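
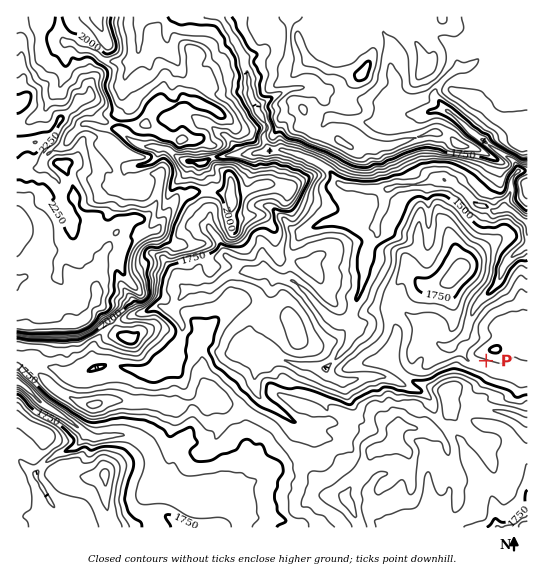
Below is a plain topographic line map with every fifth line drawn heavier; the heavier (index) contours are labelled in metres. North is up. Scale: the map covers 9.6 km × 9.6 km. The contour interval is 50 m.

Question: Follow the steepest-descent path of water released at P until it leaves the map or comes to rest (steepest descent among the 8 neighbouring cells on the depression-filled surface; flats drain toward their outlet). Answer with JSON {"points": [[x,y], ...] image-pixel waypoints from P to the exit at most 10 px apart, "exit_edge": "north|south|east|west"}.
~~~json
{"points": [[486, 361], [481, 365], [470, 362], [462, 351], [451, 349], [459, 338], [467, 329], [470, 318], [475, 307], [485, 297], [495, 286], [501, 275], [505, 265], [514, 255], [525, 247], [527, 246]], "exit_edge": "east"}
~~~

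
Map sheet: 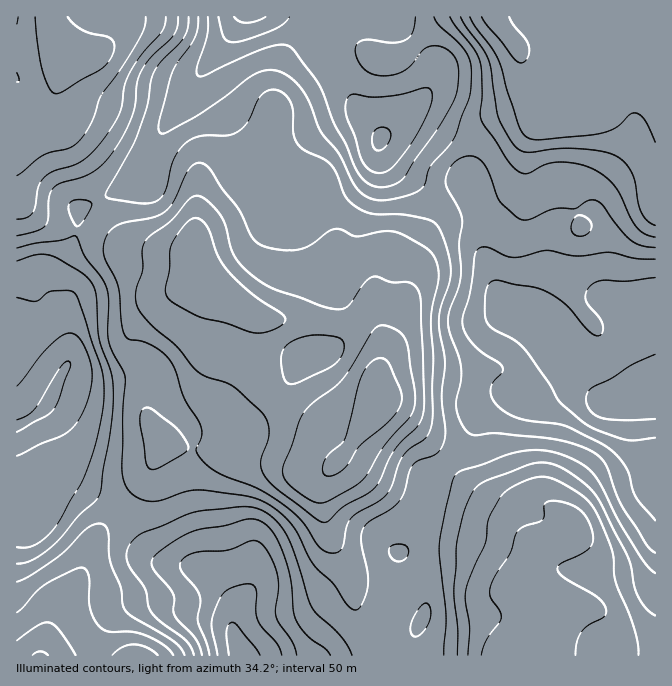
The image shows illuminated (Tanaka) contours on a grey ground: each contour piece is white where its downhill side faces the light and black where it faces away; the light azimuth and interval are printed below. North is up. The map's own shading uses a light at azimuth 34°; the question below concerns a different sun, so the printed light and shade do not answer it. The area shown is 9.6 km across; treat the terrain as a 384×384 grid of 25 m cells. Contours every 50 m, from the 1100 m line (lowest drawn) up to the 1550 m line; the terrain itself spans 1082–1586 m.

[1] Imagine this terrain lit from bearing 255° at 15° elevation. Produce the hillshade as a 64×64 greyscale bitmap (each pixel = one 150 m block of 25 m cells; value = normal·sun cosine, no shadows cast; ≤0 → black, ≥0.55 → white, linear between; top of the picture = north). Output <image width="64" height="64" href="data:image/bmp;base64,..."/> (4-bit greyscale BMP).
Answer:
<image width="64" height="64" href="data:image/bmp;base64,Qk12CAAAAAAAAHYAAAAoAAAAQAAAAEAAAAABAAQAAAAAAAAIAAATCwAAEwsAABAAAAAAAAAAAAAAABEREQAiIiIAMzMzAERERABVVVUAZmZmAHd3dwCIiIgAmZmZAKqqqgC7u7sAzMzMAN3d3QDu7u4A////AJhkNFZ4hkIAAAADeavNyprMuXVWib3tuHeId2VFZ3ZmmGVEVWd1MQAAAASKvM3Kq8uoZVaKve24d3d3ZVVnZVWIdVVVVmQhAAAAJpvMzLqruodlVorN7ah3d3d2ZndURJiGVVRFVCERIhE3q8zMuqupd2VVes7sqYd4iHdmZUM0mYdlVERDMjNDIkebu8zLqph2ZlV63+ypiIiHd3ZUIjOZh2VUREQzREMzRoqrzMupmHZmZXrf7KmIiHd2ZkMiM5mYdlVEQzMzMzRXiavN26mYZVZmet7bqZiHZmZVQyI0iZh3ZUQyIzM0Vmd4m97bqZdkVmeKzcupmHZmZVVUIjSImIdlQyIzNEVnd3ib3typh0NFd4rMy6mYdmZmZlQiI3iZmHUyI0REVnh3d5zu7Ll1M0Z4m8y6qZh3ZnZmUxASd5qphjI0VVVneHd3nO7tuGMjVnibzLqZqYd3d2VBAAFnmrqXQ0VmZWZ4d3it7+23QiRXeJvLupqph3d3ZBAAAWeau6hURndmZnh3eL3v7aYyNGd4mru6qqmHd4hiAAASZ4q7qGVWeHZneHd5vv7slTNFZneJu7qpmYeIh0EAASN3iruph3iId3d4h4rO7uyFRVVVZnmrupmZiIh2MAACNHeJqpmZmZh3d4iIm87u24ZVVURFeKu6mZmYh1QQAAJFd4iZqqqqmHd3iZmrzd26hlVUMjRomqqZiIhlQhAAE1V3iImru7uYd3iZqqvMy6mHZUMhI2iamYiIh2QyEQAkZnd3eKvLu6h3eJmpmru6mYdlQyETaIiHd3iHZCIiETVnd3d4q8y7qHd4mZmJqqqZh3ZDISRnd3d3d3ZUMzMiNXeId3ebzMupd3eJmIiaqpmId1QiJGZVZ3d3ZlQ0MiI1d4iHeJvdy6h2Z4mYeJqqqYh3dTI0VDRWd2ZVVEQyI0ZniIiIm93cqHZniYd4mqqpiIiHUzMyIjVmVVVVQyI0VmZ3iJmb3uyXZniIiImZqpmIiJhkMhABNWZUVVVCEkVmZmZ4mZve7JdneIiImZmZmYiJmXQxAAE1ZUVWZUMjRmZmZWeam9/rh3eIiImph3iZiJmpdCAAAkVVVWZlQzRWd3dVV5qr79qHeJmZmZl2Z4iJmqlkIAACRFVmZlVEVWZnd1VWiazv2oeJqqmZh2ZneImrqWQgAAI0VmZlRFVndmZ3VUV5vf/JiJu7qYh3ZmZ3iau5YyEAAjRWZUREV4h2ZndVRWjP/8l4rMuYd3d2VWd4q7lkMgABJFZVQ0VomHZmZmVVad//uIm8uod3d3ZVZ4mruXVCAAAjRVQzRomYdmZnZmVp3/64mruoh3iIdmZ3iZqpdUIAABNFVERXmZh2ZmZ3ZmnP/bqruZiIiJh3ZmeIial2UwAAI0VVVniZmHZmZoh2eb7ty7qpmIiJmHZVZmZ4mHZTAAAjRVZniZmHZmZmiHd4ve7cupmYiIiHVEVVVniYdmQQACM0VniZiHdmZmaId3is7tyqmYiIh2QzRVVWeJh2ZSAAIjRoiIiHdmZ3dnd3eK3u26qpiIh1MjRVZmeJmGZlMQARJXiIiId2d3d3d3iJve7KqqmIh1MiRWZmZ4mXZmZDEAE2iIiId3d4h3d3eZrN3LmaqZmGMiNWZnd3eJhmdlMQAUeIiIh3d4iIiGeJq8zLmZqpmXQhNFZnd3d4iHdmUxACWJh3eIiIiJmYd4mqq7qZmqmYYxI1Zmd3d3eIdmVDEBNomHd4mYd4mql3iHiaqYiZmZhTIjRWZ3iHd3d2VEMhJXmYd3iZh3iru3dlVompiIiamFMiNFZ3eIdmZmVUREM1eIh3eJl2eLzMdkNFeZh3d5qoUyI1Z3d4h2VVZVVVQ0Z4iId3iHZ5zd1kIjZ4h3Znm7hTI0Vnd3d2VERWZmZURoiIh3eHd4rN3VMSRnd2ZWebuFMzRnd3d3ZDM1ZndlRGiYmId3d3m83MUyNXd2ZVaKy5VDRWd3d3dTETV3iHZFeZmZh3d3irzLtURGd2VVVorLlkRGd4d3dkEAJXmphlaJqql2d3iau7qlVWd2VURWiruWRFZ4h3d2MAAmmrqHZomqqXZ3iZqqqqZmZ2VUM0aJuoZVZ4h3ZmUgADebu5h3iau5d3iZmqqqpmZ3ZUQzNGiqhlZniHZVVCAAN5q7qYeJvMuYiJmZmZmXd3dlRDIjV5mHZniIdVRDEAFHmru6mJq93KiIiIiIiZd3d2VEMiJGiId3eIh1RDIRE1eaq7uqq83cqYiHd3d4l3d2VVQyETRniHeImHZDMhElZ4mau7u7zMuph3ZmZniXeHZVVUIRI1eIiImZdkMhEkZ4iImrvMzMyph3ZmZmeJeJhlZlQhEjRniIiZl1MhIjaIiIiJq8zd26h2ZmZneIiJqXZmVCESM1aIiJmHQyIzV4iHd3irze7blmZ3d3eIiJq6hmZTERIzRXiIiIZDIzRomYd2aJvO7tuGZnd3eIh3q7qGZlMQEjNFZ4iIdkMzRoqph2Znm97/64Znd3d4iHaruoZmZCESMzRWd4h2VERXmql3ZVaL3//rhlZ3Z3iHZqu5dmZlMiIzIzRXeHdlRGiql2ZmZ5vv/9p1VndneIdmu7l1VmVDMzIREkV3d2ZVeJmGZniIrf/+uGVWd3d4h2e7qGVVZlRDMQAAJFd4h2Z4iHZniaq+//yGVWd3d3h2d8unVEZ2ZVQhAAASVniZhmd3ZmebvN7/2mVWd3dniGZn"/>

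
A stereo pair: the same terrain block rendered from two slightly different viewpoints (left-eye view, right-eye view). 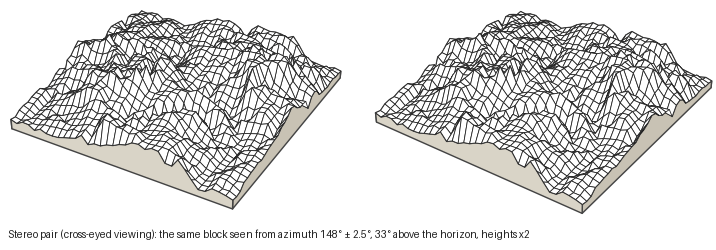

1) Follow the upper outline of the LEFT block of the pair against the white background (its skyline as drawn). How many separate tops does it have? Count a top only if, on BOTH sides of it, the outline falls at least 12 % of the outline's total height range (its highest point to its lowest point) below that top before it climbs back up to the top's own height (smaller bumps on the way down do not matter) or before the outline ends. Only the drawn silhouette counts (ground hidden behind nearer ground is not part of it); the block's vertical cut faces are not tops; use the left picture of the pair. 2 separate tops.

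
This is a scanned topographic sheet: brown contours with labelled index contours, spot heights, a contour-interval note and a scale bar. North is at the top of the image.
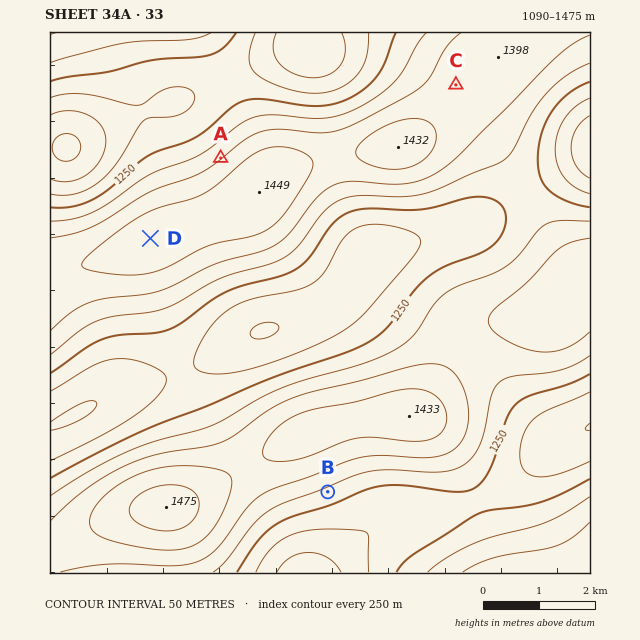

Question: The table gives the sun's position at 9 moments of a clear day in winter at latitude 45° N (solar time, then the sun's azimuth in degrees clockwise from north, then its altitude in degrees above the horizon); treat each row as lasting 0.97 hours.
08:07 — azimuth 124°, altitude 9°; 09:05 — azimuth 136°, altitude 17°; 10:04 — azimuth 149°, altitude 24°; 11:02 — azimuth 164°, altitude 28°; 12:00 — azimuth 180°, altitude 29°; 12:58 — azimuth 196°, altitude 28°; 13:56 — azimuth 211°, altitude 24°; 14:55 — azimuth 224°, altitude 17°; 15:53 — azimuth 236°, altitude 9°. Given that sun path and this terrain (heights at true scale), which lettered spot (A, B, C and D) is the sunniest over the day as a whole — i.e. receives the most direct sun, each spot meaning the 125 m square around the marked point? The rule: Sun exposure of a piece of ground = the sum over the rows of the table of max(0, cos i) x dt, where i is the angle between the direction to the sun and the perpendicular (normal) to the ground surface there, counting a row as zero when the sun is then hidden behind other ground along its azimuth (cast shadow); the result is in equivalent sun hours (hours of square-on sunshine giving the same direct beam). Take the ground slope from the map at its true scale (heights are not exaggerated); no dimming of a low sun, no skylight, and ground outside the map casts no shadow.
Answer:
B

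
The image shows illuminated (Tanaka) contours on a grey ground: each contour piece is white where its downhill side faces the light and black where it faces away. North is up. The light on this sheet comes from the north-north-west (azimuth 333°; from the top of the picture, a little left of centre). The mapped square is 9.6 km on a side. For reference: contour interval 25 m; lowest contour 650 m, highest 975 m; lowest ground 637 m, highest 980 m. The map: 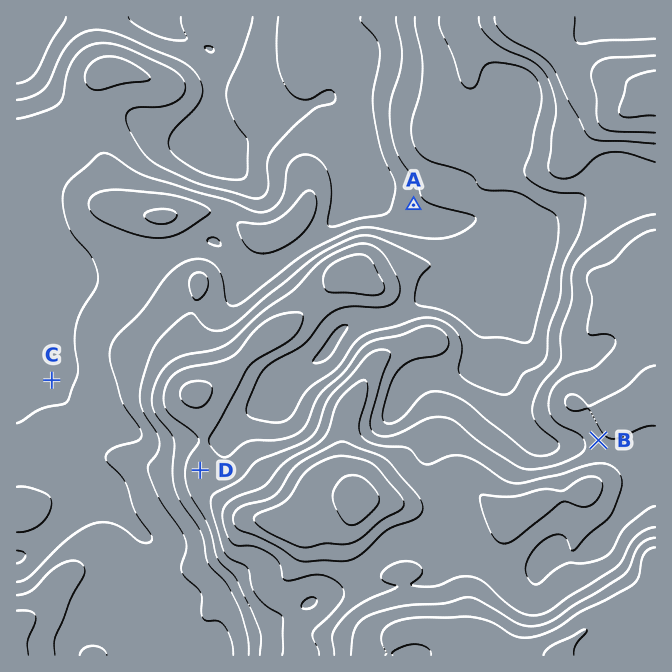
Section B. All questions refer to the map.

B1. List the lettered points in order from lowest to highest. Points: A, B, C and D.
C A D B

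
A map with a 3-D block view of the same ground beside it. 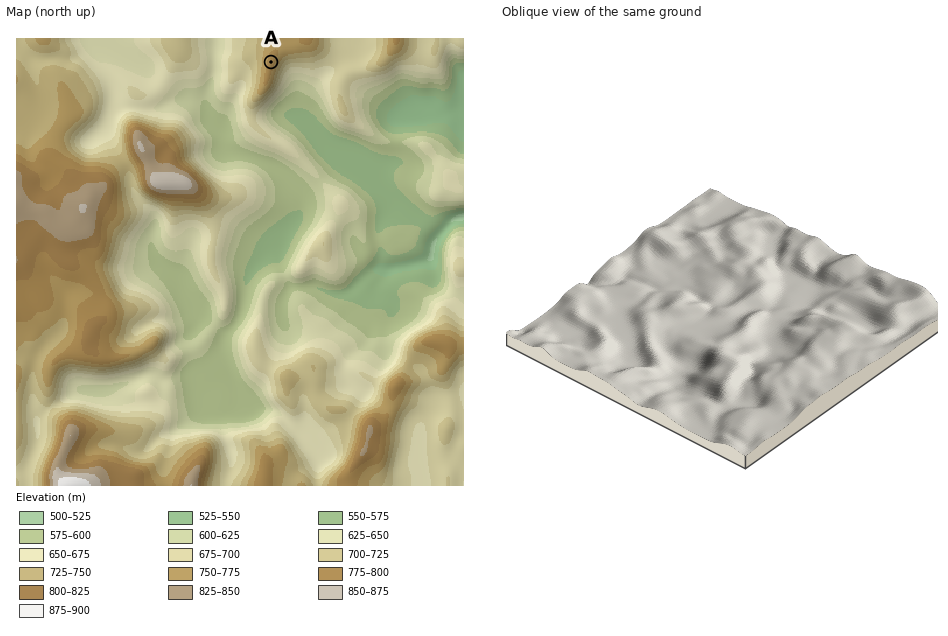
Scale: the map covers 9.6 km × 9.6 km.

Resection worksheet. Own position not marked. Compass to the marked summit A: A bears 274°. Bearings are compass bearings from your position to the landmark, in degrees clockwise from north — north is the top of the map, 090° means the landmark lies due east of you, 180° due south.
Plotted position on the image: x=451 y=74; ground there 585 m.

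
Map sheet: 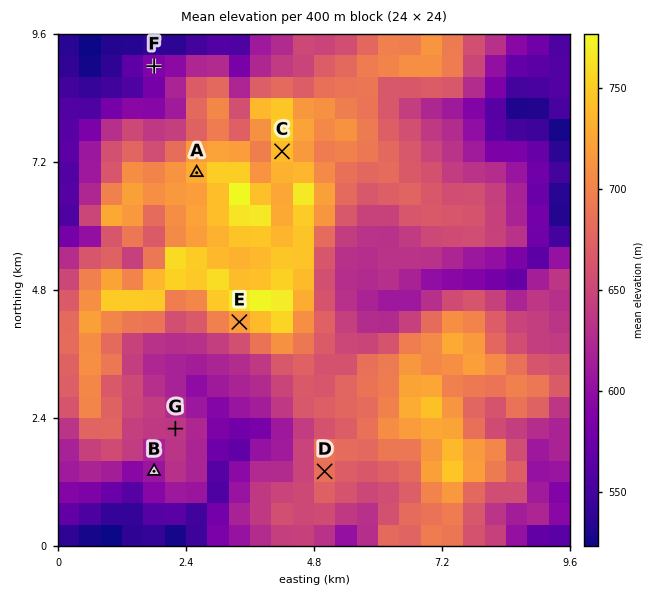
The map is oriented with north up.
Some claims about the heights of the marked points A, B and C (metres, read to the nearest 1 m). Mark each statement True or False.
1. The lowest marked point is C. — False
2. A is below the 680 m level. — False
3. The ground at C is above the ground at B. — True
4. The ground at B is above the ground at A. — False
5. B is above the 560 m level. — True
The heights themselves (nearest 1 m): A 732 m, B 606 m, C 746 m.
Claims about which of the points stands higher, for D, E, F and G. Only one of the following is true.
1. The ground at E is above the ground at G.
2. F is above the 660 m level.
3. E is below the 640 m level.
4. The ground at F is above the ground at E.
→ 1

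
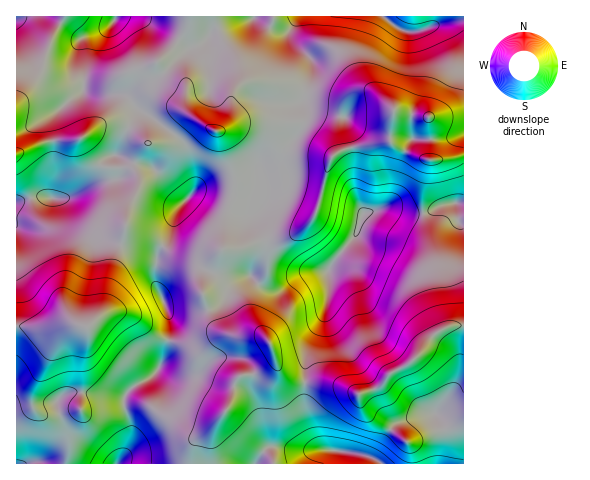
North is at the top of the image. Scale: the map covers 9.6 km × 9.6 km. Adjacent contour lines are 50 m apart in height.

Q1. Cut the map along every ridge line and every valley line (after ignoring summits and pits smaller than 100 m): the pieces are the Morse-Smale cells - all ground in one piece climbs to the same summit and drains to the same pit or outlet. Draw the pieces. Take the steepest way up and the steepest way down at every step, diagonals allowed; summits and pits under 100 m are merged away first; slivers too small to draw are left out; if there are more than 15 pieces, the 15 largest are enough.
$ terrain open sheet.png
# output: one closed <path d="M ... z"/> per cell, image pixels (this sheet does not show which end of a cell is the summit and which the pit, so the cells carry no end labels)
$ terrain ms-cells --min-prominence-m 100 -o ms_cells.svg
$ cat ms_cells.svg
<path d="M116 155l-6 1-5 5-5 15-6 7-24 14-36 0-18 5 1 262 100 0 9-11 4-11 0-17-6-16 0-12 7-9 20-10 6-7 8-18 5-19 0-14-6-19-9-18 0-12 3-19 12-17 8-27 7-7-15-13-16-19-25-7z"/><path d="M455 203l-16 3-13 7-17 0-16-5-12 0-17 5-7 21-30 38-22 2-27 17-16-4-11-11-21 1-19-5-8 19 8 29 10 11 11 5 32 1 9 12 7 22 13 10 39 3 26 10 17-5 4-2 13-15 20-11 23-28 14-7 15-1 0-101-6-2z"/><path d="M463 325l-14 1-14 7-23 28-20 11-13 15-18 7-29-10-39-3-13-10-4-11-6 7-10 6-21 3-5 8-2 15-6 12-17 20-16 13-2 19 65 1 11-16 12-2 23 5 32-1 19 2 17 5 11 7 82 0z"/><path d="M369 91l-11 0-4 2-9 10-5 14 2 33-10 7-3 7-9 36-4 14-7 10-11 9-11 5-23 2-28 9-14 0-6 10-3 14 17 4 21-1 11 11 16 4 27-17 22-2 30-38 7-21 17-5 12 0 16 5 17 0 16-8 22-3 0-86-39 2-30-6-16-16z"/><path d="M189 16l-73 0-2 5-8 8-22 8-4 0-10-8-22-13-31 0-1 137 33-12 29-1 26-17 20 3 10 6 13 11 19-2 20-22 9-1-10-10 0-20-14-9-14-16 24-24 8-15z"/><path d="M173 261l-14 0-4 10 0 12 9 18 6 19-2 24-11 27-6 7-20 10-7 9 0 12 6 16 0 17-12 22 72 0 3-20 21-17 12-16 5-8 6-24 5-4 18-2 10-6 5-6-2-12-9-12-32-1-11-5-8-8-10-28 7-23-15-8z"/><path d="M383 16l-84 0-9 13 1 9 18 18 3 7-9 36 0 25 19 12 9 11 3 8 8-5-2-33 3-8 4-10 11-8 11 0 7 3 19 18 4 1 26 5 39-3 0-94-26 3-28 8-13-4z"/><path d="M192 118l-6 1-20 22-7 2-12 0-13-11-10-6-20-3-26 17-29 1-28 10-5 3 0 47 18-4 36 0 24-14 6-7 5-15 8-6 16 7 25 7 16 19 13 12 16-10 42 7 16-1 6-6-2-16 20-12 8-17 14-20-2-2-58-1-27 10z"/><path d="M253 16l-63 0-4 13-11 18-18 15 14 17 14 9 0 20 3 4 28 20 27-10 59 2 2-2-1-23 8-26 0-13-17-19-4-12-7 2-11-3z"/><path d="M305 124l-16 21-8 17-20 12 2 16-4 4-18 3-28-6-18 0-17 17-8 27-12 17-1 10 33 1 21 9 5-13 6-10 14 0 28-9 23-2 19-11 10-13 17-62-12-17z"/><path d="M82 325l-8 0-11 9-13 20-16 32-2 20 10 9 10 1 28-7 2-18 0-34 5-15 0-15z"/><path d="M279 446l-12 2-11 15 124 0-10-6-17-5-19-2-32 1z"/><path d="M115 16l-66 1 11 5 20 15 4 0 22-8 8-8z"/><path d="M463 16l-79 1 13 11 16 4 25-8 25-3z"/><path d="M298 16l-44 1 18 11 15 3z"/>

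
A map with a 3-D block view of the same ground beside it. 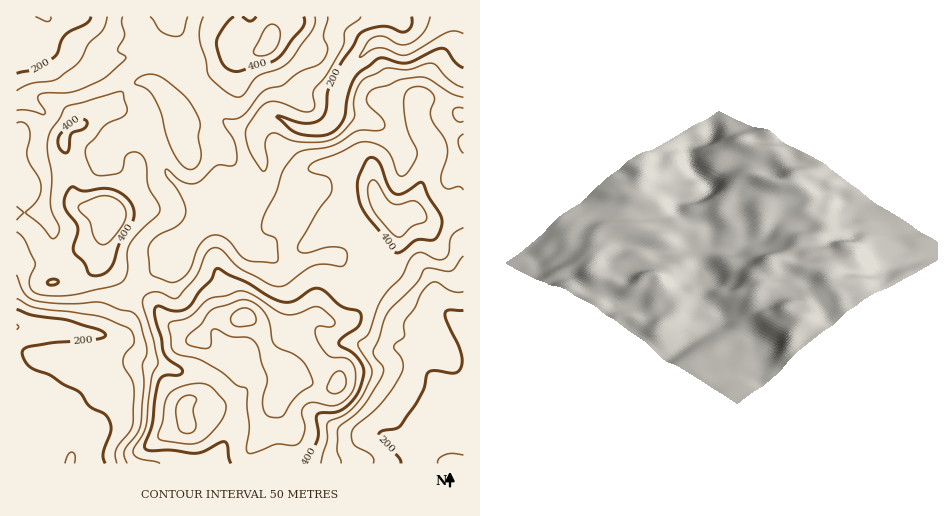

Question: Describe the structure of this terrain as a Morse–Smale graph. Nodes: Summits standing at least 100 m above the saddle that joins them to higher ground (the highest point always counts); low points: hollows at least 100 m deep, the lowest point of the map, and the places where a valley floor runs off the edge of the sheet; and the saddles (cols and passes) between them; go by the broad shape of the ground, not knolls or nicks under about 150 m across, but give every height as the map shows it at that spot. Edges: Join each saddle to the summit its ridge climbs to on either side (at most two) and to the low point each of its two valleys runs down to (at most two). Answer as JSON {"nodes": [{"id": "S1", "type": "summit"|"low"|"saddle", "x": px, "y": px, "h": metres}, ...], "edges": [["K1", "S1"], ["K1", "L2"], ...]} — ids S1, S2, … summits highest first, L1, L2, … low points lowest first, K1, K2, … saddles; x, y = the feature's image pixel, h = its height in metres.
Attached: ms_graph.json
{"nodes": [
{"id": "S1", "type": "summit", "x": 244, "y": 316, "h": 573},
{"id": "S2", "type": "summit", "x": 113, "y": 217, "h": 493},
{"id": "S3", "type": "summit", "x": 395, "y": 218, "h": 488},
{"id": "S4", "type": "summit", "x": 269, "y": 43, "h": 474},
{"id": "L1", "type": "low", "x": 451, "y": 17, "h": 122},
{"id": "L2", "type": "low", "x": 460, "y": 463, "h": 138},
{"id": "L3", "type": "low", "x": 70, "y": 461, "h": 147},
{"id": "L4", "type": "low", "x": 43, "y": 17, "h": 147},
{"id": "K1", "type": "saddle", "x": 367, "y": 293, "h": 377},
{"id": "K2", "type": "saddle", "x": 190, "y": 84, "h": 334},
{"id": "K3", "type": "saddle", "x": 133, "y": 292, "h": 330},
{"id": "K4", "type": "saddle", "x": 237, "y": 208, "h": 263}],
"edges": [["K1", "S1"], ["K1", "S3"], ["K1", "L1"], ["K1", "L2"], ["K2", "S2"], ["K2", "S4"], ["K2", "L1"], ["K2", "L4"], ["K3", "S1"], ["K3", "S2"], ["K3", "L1"], ["K3", "L3"], ["K4", "S2"], ["K4", "S3"], ["K4", "L1"]]}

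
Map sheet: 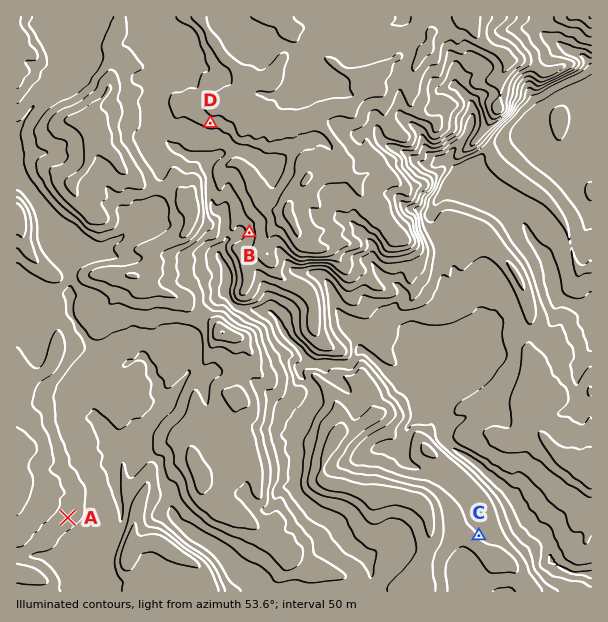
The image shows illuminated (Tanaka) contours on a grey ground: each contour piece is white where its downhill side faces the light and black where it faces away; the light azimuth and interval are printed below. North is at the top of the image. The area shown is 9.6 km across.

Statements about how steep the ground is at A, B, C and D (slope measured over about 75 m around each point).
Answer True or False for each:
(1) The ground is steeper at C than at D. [False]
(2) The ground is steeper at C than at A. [False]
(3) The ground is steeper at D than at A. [True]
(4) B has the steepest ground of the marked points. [True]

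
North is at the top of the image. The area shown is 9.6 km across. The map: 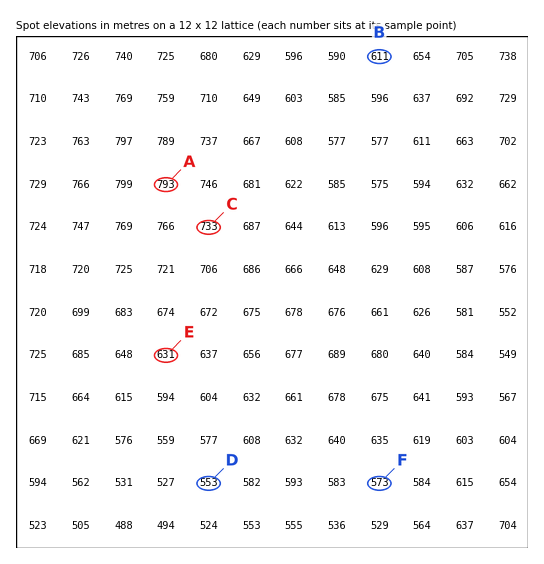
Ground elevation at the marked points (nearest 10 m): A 790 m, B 610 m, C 730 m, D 550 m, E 630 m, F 570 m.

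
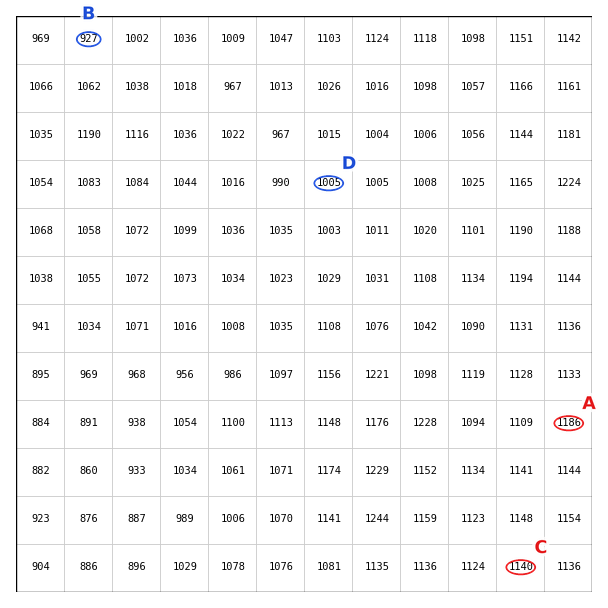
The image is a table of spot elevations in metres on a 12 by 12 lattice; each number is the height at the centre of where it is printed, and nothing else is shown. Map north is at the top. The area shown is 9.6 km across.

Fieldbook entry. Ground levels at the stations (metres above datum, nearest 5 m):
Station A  1185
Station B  925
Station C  1140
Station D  1005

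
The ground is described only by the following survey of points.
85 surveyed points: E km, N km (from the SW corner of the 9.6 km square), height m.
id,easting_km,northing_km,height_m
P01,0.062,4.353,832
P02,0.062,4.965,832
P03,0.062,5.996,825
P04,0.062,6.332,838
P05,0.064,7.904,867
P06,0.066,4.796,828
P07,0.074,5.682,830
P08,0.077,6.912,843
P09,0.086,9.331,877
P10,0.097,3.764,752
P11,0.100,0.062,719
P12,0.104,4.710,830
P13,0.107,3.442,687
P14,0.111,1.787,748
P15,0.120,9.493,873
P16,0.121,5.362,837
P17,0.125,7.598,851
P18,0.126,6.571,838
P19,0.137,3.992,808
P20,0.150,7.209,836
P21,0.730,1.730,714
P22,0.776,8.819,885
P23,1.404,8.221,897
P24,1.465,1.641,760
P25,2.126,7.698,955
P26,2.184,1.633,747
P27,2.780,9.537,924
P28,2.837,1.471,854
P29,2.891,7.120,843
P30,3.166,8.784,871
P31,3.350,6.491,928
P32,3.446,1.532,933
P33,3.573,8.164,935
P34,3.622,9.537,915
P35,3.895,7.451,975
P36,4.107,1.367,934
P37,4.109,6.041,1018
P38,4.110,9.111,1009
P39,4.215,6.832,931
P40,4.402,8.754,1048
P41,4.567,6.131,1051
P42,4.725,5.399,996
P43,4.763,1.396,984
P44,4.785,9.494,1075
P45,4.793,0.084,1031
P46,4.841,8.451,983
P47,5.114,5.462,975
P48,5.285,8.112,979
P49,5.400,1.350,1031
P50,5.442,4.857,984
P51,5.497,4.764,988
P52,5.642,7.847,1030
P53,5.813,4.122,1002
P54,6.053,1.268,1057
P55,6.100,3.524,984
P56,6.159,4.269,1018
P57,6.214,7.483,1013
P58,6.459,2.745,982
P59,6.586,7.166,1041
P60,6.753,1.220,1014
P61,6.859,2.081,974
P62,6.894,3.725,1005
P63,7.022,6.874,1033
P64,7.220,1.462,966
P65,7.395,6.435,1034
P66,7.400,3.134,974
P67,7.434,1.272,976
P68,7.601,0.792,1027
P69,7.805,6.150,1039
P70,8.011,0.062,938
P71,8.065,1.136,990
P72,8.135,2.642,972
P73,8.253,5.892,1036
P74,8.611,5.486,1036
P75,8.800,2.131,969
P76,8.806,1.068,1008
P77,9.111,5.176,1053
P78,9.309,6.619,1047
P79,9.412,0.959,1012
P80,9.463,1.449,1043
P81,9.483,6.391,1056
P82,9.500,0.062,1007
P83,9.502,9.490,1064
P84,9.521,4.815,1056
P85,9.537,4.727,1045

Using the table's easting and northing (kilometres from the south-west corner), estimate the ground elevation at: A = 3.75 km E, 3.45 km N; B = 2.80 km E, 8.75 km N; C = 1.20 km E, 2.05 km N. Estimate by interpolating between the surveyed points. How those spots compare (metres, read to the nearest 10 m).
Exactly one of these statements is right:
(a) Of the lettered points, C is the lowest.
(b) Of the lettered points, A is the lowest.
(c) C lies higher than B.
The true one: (a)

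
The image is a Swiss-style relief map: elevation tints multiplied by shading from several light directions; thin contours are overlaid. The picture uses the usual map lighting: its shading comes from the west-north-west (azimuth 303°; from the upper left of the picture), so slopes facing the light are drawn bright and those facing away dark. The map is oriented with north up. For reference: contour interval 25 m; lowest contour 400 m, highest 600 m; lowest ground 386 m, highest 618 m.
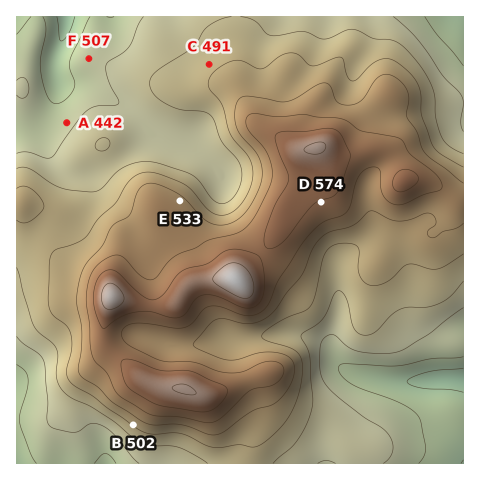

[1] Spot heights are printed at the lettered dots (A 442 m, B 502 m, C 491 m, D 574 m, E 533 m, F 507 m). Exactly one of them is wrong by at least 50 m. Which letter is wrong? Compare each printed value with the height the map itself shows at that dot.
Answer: F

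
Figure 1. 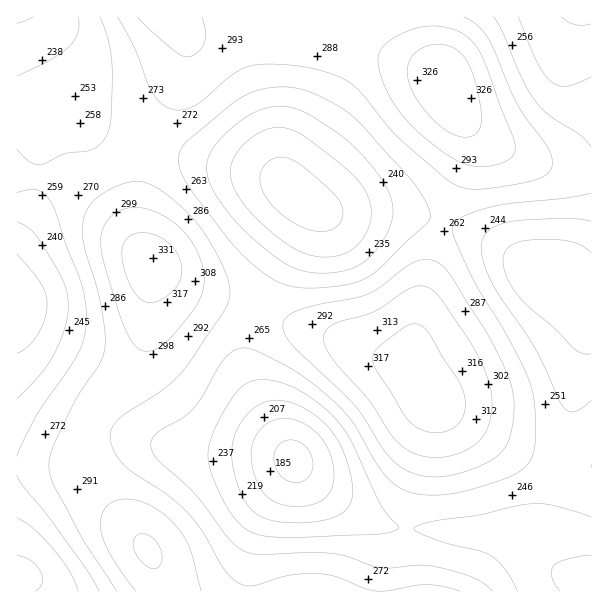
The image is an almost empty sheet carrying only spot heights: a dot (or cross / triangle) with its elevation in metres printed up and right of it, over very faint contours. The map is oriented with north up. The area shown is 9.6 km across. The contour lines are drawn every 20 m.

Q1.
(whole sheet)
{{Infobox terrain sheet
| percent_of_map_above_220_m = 89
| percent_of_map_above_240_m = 75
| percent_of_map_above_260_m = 55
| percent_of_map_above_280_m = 34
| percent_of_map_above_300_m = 15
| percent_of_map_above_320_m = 5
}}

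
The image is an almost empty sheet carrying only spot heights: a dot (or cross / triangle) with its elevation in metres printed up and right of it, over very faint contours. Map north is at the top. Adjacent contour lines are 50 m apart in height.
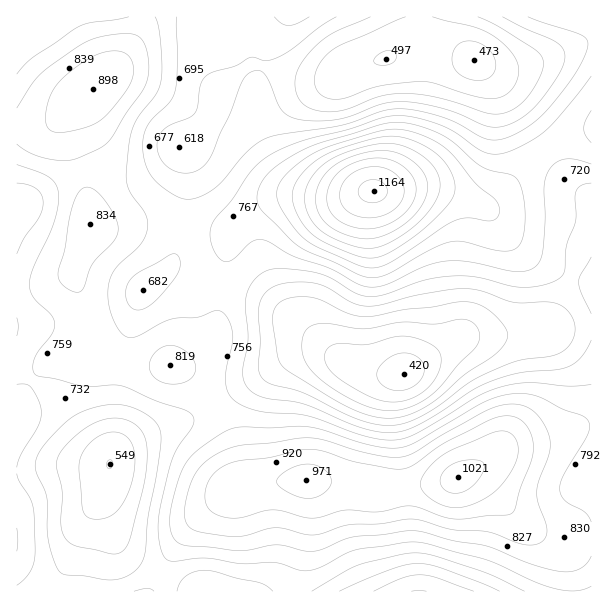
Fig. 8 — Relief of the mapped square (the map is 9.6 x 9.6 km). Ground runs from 420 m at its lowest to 1160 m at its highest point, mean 740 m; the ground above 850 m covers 15.9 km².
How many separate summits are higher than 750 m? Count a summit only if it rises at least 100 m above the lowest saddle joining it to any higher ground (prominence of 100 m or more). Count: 3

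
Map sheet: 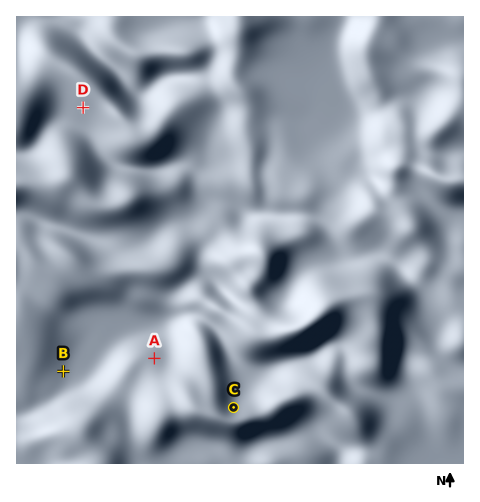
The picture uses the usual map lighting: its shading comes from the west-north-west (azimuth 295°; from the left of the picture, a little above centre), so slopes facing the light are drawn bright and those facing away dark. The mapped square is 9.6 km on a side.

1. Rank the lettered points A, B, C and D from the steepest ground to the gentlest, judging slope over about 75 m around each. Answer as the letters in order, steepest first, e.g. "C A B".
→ C D A B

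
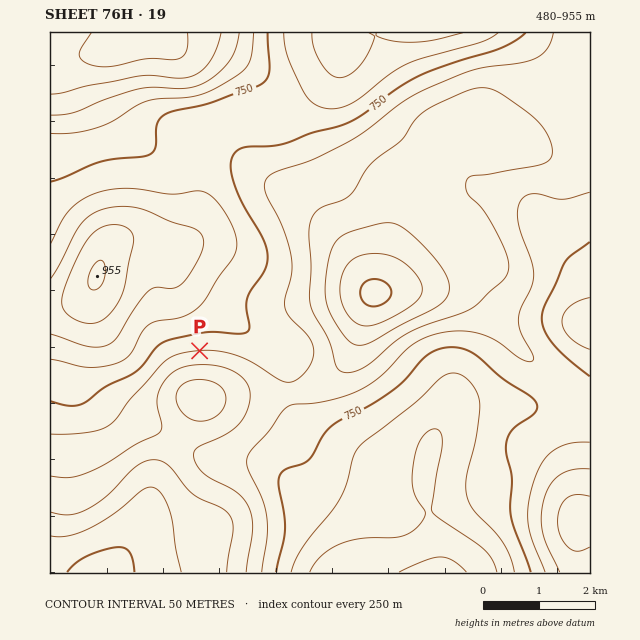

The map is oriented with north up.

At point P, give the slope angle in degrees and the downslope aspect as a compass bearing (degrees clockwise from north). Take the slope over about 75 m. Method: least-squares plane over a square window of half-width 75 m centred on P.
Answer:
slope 11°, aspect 176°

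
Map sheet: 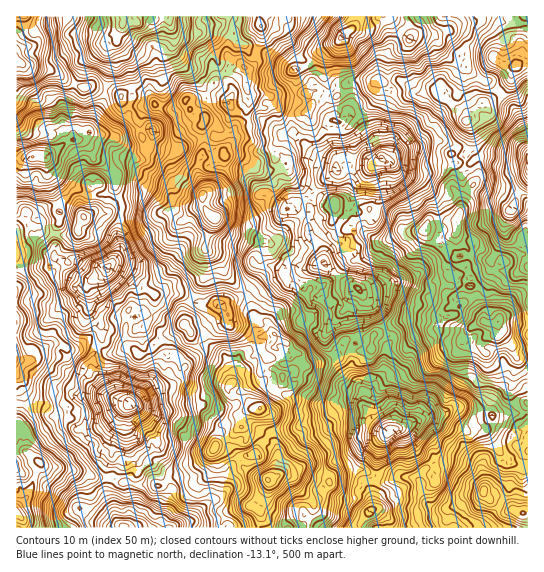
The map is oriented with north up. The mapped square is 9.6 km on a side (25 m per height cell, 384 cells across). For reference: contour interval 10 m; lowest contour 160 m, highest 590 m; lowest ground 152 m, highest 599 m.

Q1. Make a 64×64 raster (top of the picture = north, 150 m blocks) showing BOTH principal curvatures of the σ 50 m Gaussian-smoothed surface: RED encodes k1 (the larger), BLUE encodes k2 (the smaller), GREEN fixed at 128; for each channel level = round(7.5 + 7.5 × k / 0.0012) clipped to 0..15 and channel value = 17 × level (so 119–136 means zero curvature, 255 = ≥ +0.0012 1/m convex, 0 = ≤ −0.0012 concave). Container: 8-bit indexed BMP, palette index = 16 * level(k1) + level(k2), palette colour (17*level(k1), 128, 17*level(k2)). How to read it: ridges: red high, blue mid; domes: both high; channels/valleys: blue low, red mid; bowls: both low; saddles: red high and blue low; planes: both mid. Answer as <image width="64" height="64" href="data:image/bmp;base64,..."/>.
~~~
<image width="64" height="64" href="data:image/bmp;base64,Qk02FAAAAAAAADYEAAAoAAAAQAAAAEAAAAABAAgAAAAAAAAQAAATCwAAEwsAAAABAAAAAAAAAIAAABGAAAAigAAAM4AAAESAAABVgAAAZoAAAHeAAACIgAAAmYAAAKqAAAC7gAAAzIAAAN2AAADugAAA/4AAAACAEQARgBEAIoARADOAEQBEgBEAVYARAGaAEQB3gBEAiIARAJmAEQCqgBEAu4ARAMyAEQDdgBEA7oARAP+AEQAAgCIAEYAiACKAIgAzgCIARIAiAFWAIgBmgCIAd4AiAIiAIgCZgCIAqoAiALuAIgDMgCIA3YAiAO6AIgD/gCIAAIAzABGAMwAigDMAM4AzAESAMwBVgDMAZoAzAHeAMwCIgDMAmYAzAKqAMwC7gDMAzIAzAN2AMwDugDMA/4AzAACARAARgEQAIoBEADOARABEgEQAVYBEAGaARAB3gEQAiIBEAJmARACqgEQAu4BEAMyARADdgEQA7oBEAP+ARAAAgFUAEYBVACKAVQAzgFUARIBVAFWAVQBmgFUAd4BVAIiAVQCZgFUAqoBVALuAVQDMgFUA3YBVAO6AVQD/gFUAAIBmABGAZgAigGYAM4BmAESAZgBVgGYAZoBmAHeAZgCIgGYAmYBmAKqAZgC7gGYAzIBmAN2AZgDugGYA/4BmAACAdwARgHcAIoB3ADOAdwBEgHcAVYB3AGaAdwB3gHcAiIB3AJmAdwCqgHcAu4B3AMyAdwDdgHcA7oB3AP+AdwAAgIgAEYCIACKAiAAzgIgARICIAFWAiABmgIgAd4CIAIiAiACZgIgAqoCIALuAiADMgIgA3YCIAO6AiAD/gIgAAICZABGAmQAigJkAM4CZAESAmQBVgJkAZoCZAHeAmQCIgJkAmYCZAKqAmQC7gJkAzICZAN2AmQDugJkA/4CZAACAqgARgKoAIoCqADOAqgBEgKoAVYCqAGaAqgB3gKoAiICqAJmAqgCqgKoAu4CqAMyAqgDdgKoA7oCqAP+AqgAAgLsAEYC7ACKAuwAzgLsARIC7AFWAuwBmgLsAd4C7AIiAuwCZgLsAqoC7ALuAuwDMgLsA3YC7AO6AuwD/gLsAAIDMABGAzAAigMwAM4DMAESAzABVgMwAZoDMAHeAzACIgMwAmYDMAKqAzAC7gMwAzIDMAN2AzADugMwA/4DMAACA3QARgN0AIoDdADOA3QBEgN0AVYDdAGaA3QB3gN0AiIDdAJmA3QCqgN0Au4DdAMyA3QDdgN0A7oDdAP+A3QAAgO4AEYDuACKA7gAzgO4ARIDuAFWA7gBmgO4Ad4DuAIiA7gCZgO4AqoDuALuA7gDMgO4A3YDuAO6A7gD/gO4AAID/ABGA/wAigP8AM4D/AESA/wBVgP8AZoD/AHeA/wCIgP8AmYD/AKqA/wC7gP8AzID/AN2A/wDugP8A/4D/ANn65teDxcXZo6RzhFFAcmOSpJRQcLJyo6fpYlFjxNXItpDIk9aE16fJkICw99aUcci4laa42qaFloR0cpKCg6b42reEhGFShLO2hoaBp5WWt7VRtZWiYZWnxsSkpLP4pseic2Ojt8rZyMaAcFCCoISUt4WnlsaEhqSkhITo6Pj6yKS1hJRicTGCxZd0c6RShWG0poO3p5Ohx8fD1P352bbHhDFSheqWuJa2c1BAMHC2uLimxub61qeS6ajVsPr46sPmpJOFl2NShtmXlIPJpXLHxafD6tq4tJFik9jY5pPkooNShNTIt6WEtvbVgZPWpHSFx9eSxbW1o+no6bHElpWF6NjHppOWYpS2dJOVyKWz2OrVkJa4uZZkg3CjY7PD9reXdMK0ZLPktJNitaOFlJWDp9SikMTot6TX/ba3YqeUydX3g6Snp5O2t6XD9/r19Of75pGlubfFlpdzcWOVyP3rtsbXgoOU/NqTcoWl1dinc6T5lCBA56e31fvHpqS1k4GB9KWoqKXYw/n1xMa3pnHZtqSllZV0pseWpZWz9vr9+Pjn+ZRwo/vZs5OVxaK36vf315RwkMi4p7bVuZS3tnOBprfa5/r2+Na3hLS3ZKaEk3O4w8inpZO0poKV1bGk5sfXtvj6w9Gk1qLV+fPy5uu2o/jnk3GTpWTG5YNiYpFSdMfp+8aopoaHhZZjg7eVlailhJTZtKTn56WFoaNyMJH0xbe358eVcqSlxMijgITotoOD86SmlaeXx+iFc3OUhOf596eml6e3pnNjlMW1tLemlWJ1hcbn+v3YtZSgUFGz+Mdjlci4tMiWk3Ozc3Cj+IS1cfm0pqemx8vKtHGVp7a0xcVkhJRzdIXHxqW3c3SS55RTUrKypqj7+JGm+sWypPa3p4OUpIPJuaVzk1FwUOellKTYs8im2aOmtsOkuaiGl9alhYaGpnOlpZaVlmKCg9iytqT6goOn9rHEt7W3lJTVhYWklIOEt7WSQaRzQUCQkmN1uLfIldVygXKEp7iGl7fphnWWhJFQw5OUlWOFkdm2paTHx6Vzk8W2hOnrlGGRwIJhcreHdKW2t6S2ozAwQIBwcraCg7bGpZVzg4aWyJf7p6Z0k5al2bfHo3WjtKKmlISD2ZV0cue2x7XGsqCmyPqkp5OmlpSmx6d1c+WlcoSTYIBQkqSWt/a3uIN1lae3xaOkcqWWhqjq2JWUdEBhcICQopGSdMXFlGSmt9bo/Pb7xYV0t5dkdMjJo5Glx6WBx6WDUoGwkHGC5bZjhIKyw3C1hbe3Y7fH6IWGhWFREDBipsq3t6fXYoSisZKm2Pz4tfbWlaNggmK2xUBQpraEUJTVUHSD93BAUOKlhYW21XGmpqeVdLeDkLGSUGBgUDBwYrTHtpO4uaZAtPnE1NfWgZCAwXO0uJSDtrWjosf2YYWF55RzcvSQg3Hjk2SF6ZWEhseWdmS1dNmlsWJkcpJ1krDWtJSRyLWkxPn6xqGTkWCixui2psd0o3OUc1GT6PW2ptmTYmKVt9nV+6Z1tMfIhte4lXRjt5algdizg1CUl7iwcrSVgHHIx8i36vuUhYSkk/l02LfJl2NzlWGklXTY1tfV9LdghKW31ZTEpqaFx4WVhKaWtaaklJSkwumhlKjZxqHolbaQuJWnuca0p6dhtuXo17bHx6WUhZOzkXChY3R0o+j3xaTG1mNi6cimlba1k7bJuJWTx5RRgdfGxMTa6qeip5WmQICFt5W3yre1pKS0YKOU+tfG07ej1vj5gHOWlXGW2PnXyJVzpNbFg5Lp2cWTycmltNjWtoCl9/jW6PvWpZWFcYSCkabZx7ekhJVgpLin6PbF09LZo6W4+rLEpMmRhJfYt+r51rX72UCD98qTo9rXtpP69+ex05TH2eil5eiEgpS2xNTD+cjH5thxt7iW9fjJg3DE1qWjt/u0krTYg3SkuKint7a3tbGk1fnHY5KEhNfHtZTmxnNzluemlaX2xZSW+uSixKSFo6TEpYXH+PmlpWFQpfr5kqbnlXNhpcelx5S5ptmEhMbH2tTllYRygZS3uKaSg+aThGP2cmNiyMXkt/jYk6WCUUDEt6e3+NNRpKBwcJC31ubV+uejUnSnptumhYa294ODldjqlGK3uJNgpteUQ1K2gZSU96WEYLWCtv3ploWndFFRktZ117XFUlGzuJWAknSnpcfz9Oa1qLeWp6W2pej1+efpt6alyLikgnDG2KSSgsXXyNeVt7WSxMf52selqKZwhNjZtri2xoKk19qlpWCUknRjk8XFt5eop7ilYVKVuNmU+9jKpHSTlYV0s7aUlIC4lMfo6bangmOF+bVxgYNygbbIt5eGyOrV2KLYtKSUtZVjMUFzuMjIdIWnyKeBpabZ18jY2ZRjY6WWxrbHxKOSpdbqleiWp2F1s7PSkqNhUVKStceGpbXIp6aCYJKVx4OWcnN0g6aV+KanhLa3paK0koOV2MSzxrXG6tmkkmBAdIRzpcjXg6JRgoSDk9K1hXRk1MOnp8eEY6RyxJa4pJVjYmJ1dISFhcjGpXTYpdilt4W2lJXW5+rYlaaVxHBygYGClIaW1ce0x4SDhHPq28el1vfFuMiEdFNzhbjX+seEclBxUpOCcGKSpemWtHOkk8SmlnSShcikpJWWk7WThGORoUBjlaWkk7fGlGKms7SFp/jWw6W1tnRjppS0prfgwIB0g2GzcpJgsZCkxbiWdMjHY4aWk2Clo7RyYpXU57emoUAwUYWVhJWzgrWVlre3laT2xXMwkKKChZWTkFBQgMTnxsfHloLIldVzcba3ptjHuIWDtLaUYae3tpRjg9XBoHBwcEBigZBww8alprbpttfV55NAMLWlxXOVp6VRQIWn6PXVp8mklNrIZJSExsWD1ZRhYOrrx5Wo2aVRUaPCxLe2t3GQcJO1ydfIlIKk6v3qt7jXlGCFqNmEtqbYtYCE2bdhxPmWhYSlx5eEtcekc8amydHVt8W3p6bClmFix+nH+/rmkDB0ltna2riDkab4xXSElabDtcjZyZSltrOjpbOEhFHo9tilt5a4x8WWlceWydmko4Gzpqdkpbji9OX86dfmxpCgo+nVprbGloNi0vCgkremdKK3t/u2dWGFhafHk6T19uT1x9jFytmDlNjY0/jIuHCA+NjHlKjZkXCz+dWDlcSgsKL6pZSU6smDg7X4+qShcLelk6TGxJZghrXWtNi05WFytfzn5frqpHSm+JFgkqVgoNX64pWW2qRwg/f72ZPIsbDS+OvKg8bos3LJ/P/62ICUuMZwhNjlkoWE+IKFlrVgQIX3t5PG+rO1yPiEg5SUkIBy+NbrtsdyQIH7/Pfl+cSAcLf86vjGgtW1+Pf69aaUsaelYUBxtZSSpufGg4WmtpDo+7iEc/i0lqb76LaD2XIgQKH52tb589Wx9aW1xpW0cHLCx9iklKTG1fWwcNXqxpCixZVRdIWEo8jr2aLH19ngw8jFlnPWk5Z0+Ofqg6SQYlDF1sqUlpHXpcWgkICUorKlo5Gkx7eEgfr7yaSl6KcgUbPUU1KSpLTW/PjVtcm3lXGFxseWhbO0g8TF4oKEg6ew8mGjYXSEldaktsjIslCDltmDdMalg7Po+/zW6cnDgFGD6bOm5qXBspOTxYGVg4RzYYW2tmK32dml1Pe5pqK49MNTYbRyU0Omx+rJ+8Rgc7i3hKa5uYVTwvbq5saRkICm1YS12pSmhGCCU8W2cZS4p3BiorJzlcjoc6b5+sihp6VjcbXrw5SEtqTF+tawcmLFuLaEt6elpvaQcLDRg7Ln+dbUt9rYtYWlUWLExIFglaeAYbXmdIOjxZWFx/q1coS2gnCTlHGShMi5xFCAoqa0xoNzdMiWlabkk3OT5XNyt8qjktn5lYKGt2GUt9ZzUHBQMFOG6cenlaOEg7TzcZWFxoNQUHBAYKWllMeChJfZpaWUpISklGGE+cmluOvYtKS3o4LH+aN0hrVScXDzYZEgYkB0trfGt7jZpriV1riGlpRQYYFgUbCgpaiVhIXYtqOD5qOUqMRAUNTXpcjZtmOUo2KUqLajo4O1coST1oPHcXJAsoKRg9e2tXKztLSkdJWCgLb59vX3pJFggoWVtFFgpfjTkaL0lZSy03Jxtee22Melc4WlkZW5t6S5qJaWlcWkopZjxJLEUqGTxMW2tYNyQKTH1rTGpJaGhKRAkoBhUdX1chBj6KaouNZjtaTIl7ZkdWOCUpSXtqTn9/mnl3Rkg2JzpcmlpXODxee4lrS2hJO1w4RCgYJzknKBUoWVhaTW5nAwUNWot7b6tdeS2aXIk4SEpnKXudiShYTH95Wmg4aWc5OmyWNzpfz9x9fa67WTpbVQQHG0UaaUpYKFqLn2lcXCpbP1hceT+siokpPCsmCUlcagycjHY1SWhLXVhJWoloSUgoOUtNfn2aam+8jFodjY9fTn2bOkceeToqbJxqPH5/ry96botbWkhGCix+jD19jIkJXIx6WFk2R0xue2x9bIc6eEp6Tlt5fFuOm1YZLplnOktrWBldfrprGS2umBhef6oMP76qeFpoNAlcfplJTIl5NitaaU6MhzY3PGqJWm59botNn4xXSXt/zH46O02GOSokFjg8W1+9nDwenoo6T2g2Fz6PvWw8SVk2Hn2LbE2cih1tmopZbWpZG42ailhKbpxcfap6eyp8eVs7H05oRws7Nxc9b28fn61dHXx9el2JZic/i2sqT6yIKD6MeWcrSmspS2uJOmuNeyuMrKtLXmlrXJytmmdHS1YWGx+fmT5P378vX3+LKE6sejg6WEyNm1tcTVYYOV19SkprbXlpWUYWGUysiDp7fn8/na2sL4xcizt8rYdHV0oKBAgvjnxdf63MLmyLZhs7allFKmlaWklZaXlJFylNaEt7bq6bWldGIgcKC2xdfXtYG3yMiUuKTJkein17SEUKLmyPXX69b4x+dys3TGYrBgc3Klc3KkhLVjhXOT2sfIg8fG2KLX13Njg8XVtYOyhYNyp9fFg6OEcqXHY7Sit4Cl2fzWpri2tnK0lsZxlqbIg2NBlKSWx6a2lnCkxuu2yLbplJOj06O2poTCgXG0glJRg6bI6NeCYVKVpJST2diRpNn8pqanqKfX6Nq4kpWWtVJRhUBzdqb82riBcoO0hqel1nJgceS3hYXYpHWjoFBAQLWlt7X32HJBc5WUUbbHtZW2x5RUt8iFY6X6t1FRpJWVhYOkorfnt8aWkoOlslGCldZwxJb3trbI+GNzlceCMHCjcXCj19SjQGOTgqRilISWt4amt8jIk5TFxJSzhKWFY6elg1CyYLKEtmCEheZ0lYS1k8Xp/ce2punntqfFclCAUJWTsrWU5ZNjlaWjUpN1tYWVlZSEo6LTo9aEk9br17WmhnVyg2HDYLJQp5XqtaW0o5VT1vWjlKTrxci216akoLKR+uemg7SWp4XIp4R0hKRTlKSTYJE="/>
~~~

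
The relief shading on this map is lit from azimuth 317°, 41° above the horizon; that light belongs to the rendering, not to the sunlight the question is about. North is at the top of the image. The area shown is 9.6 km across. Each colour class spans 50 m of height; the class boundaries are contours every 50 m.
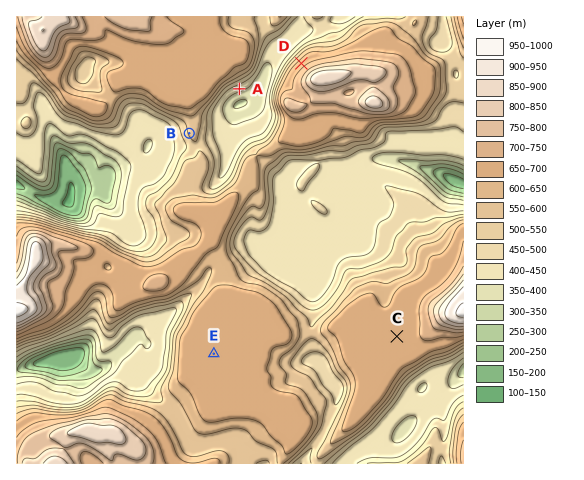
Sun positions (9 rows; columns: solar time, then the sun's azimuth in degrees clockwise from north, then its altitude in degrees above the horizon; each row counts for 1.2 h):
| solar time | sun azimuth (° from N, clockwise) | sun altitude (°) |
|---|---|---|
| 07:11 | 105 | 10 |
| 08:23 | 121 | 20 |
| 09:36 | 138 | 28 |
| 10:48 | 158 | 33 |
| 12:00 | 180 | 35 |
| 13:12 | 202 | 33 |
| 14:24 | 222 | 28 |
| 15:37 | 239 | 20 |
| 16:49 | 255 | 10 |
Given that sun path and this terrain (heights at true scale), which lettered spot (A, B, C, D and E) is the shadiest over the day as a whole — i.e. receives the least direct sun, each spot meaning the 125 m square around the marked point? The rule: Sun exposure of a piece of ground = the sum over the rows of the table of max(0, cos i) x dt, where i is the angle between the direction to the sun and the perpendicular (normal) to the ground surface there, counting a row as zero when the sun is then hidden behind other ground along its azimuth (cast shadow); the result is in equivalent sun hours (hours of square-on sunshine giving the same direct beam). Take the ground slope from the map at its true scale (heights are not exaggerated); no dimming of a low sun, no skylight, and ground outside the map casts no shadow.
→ D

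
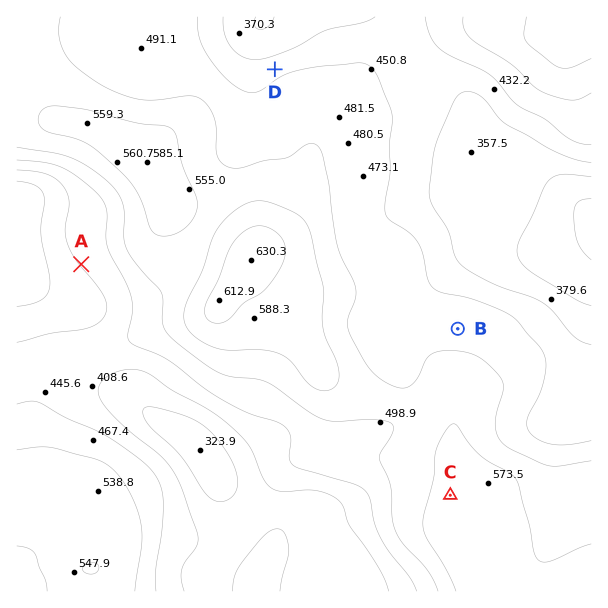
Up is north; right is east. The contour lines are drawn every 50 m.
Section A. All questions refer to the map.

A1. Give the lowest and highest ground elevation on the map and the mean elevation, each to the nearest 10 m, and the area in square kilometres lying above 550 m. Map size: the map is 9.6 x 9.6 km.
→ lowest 290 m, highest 630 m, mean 470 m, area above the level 12.9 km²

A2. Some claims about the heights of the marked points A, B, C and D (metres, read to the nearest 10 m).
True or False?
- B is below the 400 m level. False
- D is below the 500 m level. True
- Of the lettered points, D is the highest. False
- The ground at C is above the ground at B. True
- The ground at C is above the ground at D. True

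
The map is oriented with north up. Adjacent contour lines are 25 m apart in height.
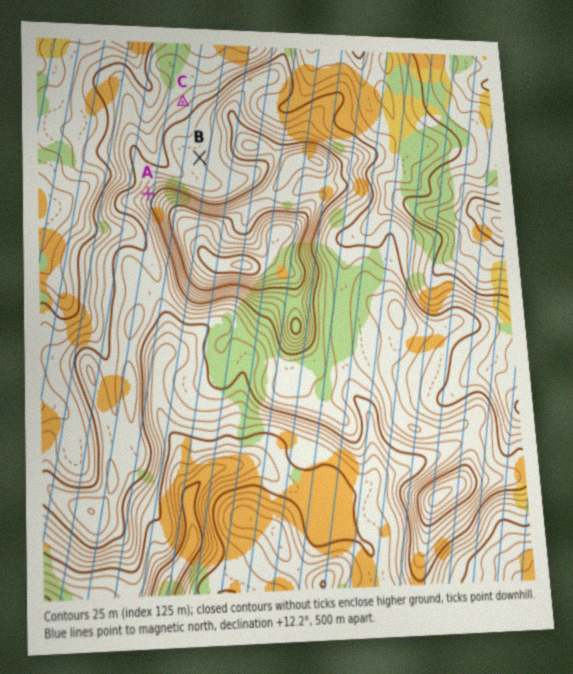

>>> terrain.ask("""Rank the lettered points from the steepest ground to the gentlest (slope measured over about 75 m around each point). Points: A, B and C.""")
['A', 'C', 'B']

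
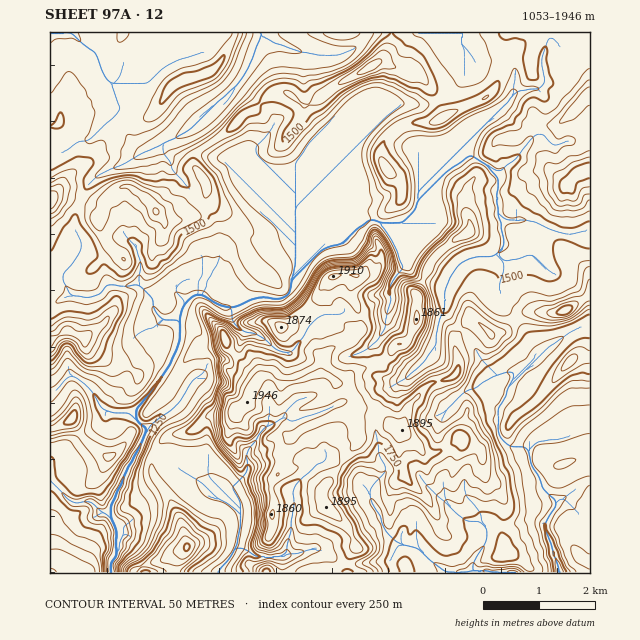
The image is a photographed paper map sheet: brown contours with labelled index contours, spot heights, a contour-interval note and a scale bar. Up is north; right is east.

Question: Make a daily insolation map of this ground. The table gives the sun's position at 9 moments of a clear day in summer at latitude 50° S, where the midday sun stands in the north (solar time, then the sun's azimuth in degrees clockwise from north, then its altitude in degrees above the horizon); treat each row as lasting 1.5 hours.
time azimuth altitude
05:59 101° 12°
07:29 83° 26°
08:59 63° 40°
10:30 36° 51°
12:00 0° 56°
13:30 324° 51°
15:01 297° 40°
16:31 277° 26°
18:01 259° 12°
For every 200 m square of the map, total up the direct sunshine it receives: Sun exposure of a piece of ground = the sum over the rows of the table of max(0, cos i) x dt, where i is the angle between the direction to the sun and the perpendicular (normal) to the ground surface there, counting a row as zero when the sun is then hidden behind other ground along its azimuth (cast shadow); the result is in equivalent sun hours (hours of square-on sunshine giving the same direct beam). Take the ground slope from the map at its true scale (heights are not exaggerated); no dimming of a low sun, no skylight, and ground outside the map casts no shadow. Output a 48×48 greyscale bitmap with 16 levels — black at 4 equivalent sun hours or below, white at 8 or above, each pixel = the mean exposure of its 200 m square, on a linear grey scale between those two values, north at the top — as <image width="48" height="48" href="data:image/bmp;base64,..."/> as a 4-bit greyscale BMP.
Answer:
<image width="48" height="48" href="data:image/bmp;base64,Qk32BAAAAAAAAHYAAAAoAAAAMAAAADAAAAABAAQAAAAAAIAEAAATCwAAEwsAABAAAAAAAAAAAAAAABEREQAiIiIAMzMzAERERABVVVUAZmZmAHd3dwCIiIgAmZmZAKqqqgC7u7sAzMzMAN3d3QDu7u4A////AMzecJxVhiRZyt3u/+7t7czdt2dAAJ2Qe97+YI3eyTMknXSM7+ySKK3cm6jMq91jvf/ttH3d7smmeEA1eavN27y6qsu97t047u7exnrd7v7Gd5pkiIet7Ku5rd3N7ds87u282UrNzt3ohoqmp2fd25qprNzMvNee7e7YVni7zs3Zh5y4up3e15p2zJurqsue7epCEsuqzcy5l3vZq93dpoUpuKqIvM3K7di4cXyqzMy5l3upzci7mHScqKiazMx4va3dpQutzMzJWbyHvvt3Z9vIq6qs3NqbvM3LpgXNy7uEAZzdze1RSIyYipqs3dq8u8y5zUCsqpZRQ4q7zMyTiJqbqYnM3Mze7Wmt/9FchjJDYHnJrMzLhonO7KzsmszN3jBd7upN7IBoRF3eqazMuKvezf7rZ6zMzeuKvesH7umIiTTN7rm9zP683e7bqEm8ze7blSXEbN672ZqczN7t3u6YvM3LvqSLzd7rZ4JsiM677aqqzcrO7+7Id77bzetYq77ZiKkpuKu7zqm6mrvN3M3cYkvMze2UaIuEV5yUuXiG3u3/7M7st2jO/Xebze7VR0Qwa6zJjGV8zv/+/t7/22Vs7dh4q73teTAmnMzMjKRCzv+6zeqL7nAmm+xTiqve/XBZmsy7mMl5vMZHz/63fOxlW9qXWKq9//zup6q7uLdskASavu7tmd11S9q+2oVHzv//+Werqbeqqrzezd3uyKy4erz/62MABe/+/7mqqc27vMqr273MxIvamK/+ze7tgr3L3+uquq27uqh8u6urpmjKqM7cze7//OyqrJuJvLq7uodYuqimEDvMq8zM3u7e7c3cllVji7u7uquouszNtjiIi83u7u7MzbzeyJhnN5q7u8y7vbmb7HVqeL7+7e3M39zdq/uZZpmrvMzMzO3c3Ih6tEes7d3d7s3Krdm7mYmrvbzMzMu8q4mqvEB8zN3u7qy3m7qapUWKzN3MzMzM3Ku7rO3Mve7KrFir28qY3bqKzu3d3d3dyGnMqq7Nmql3iGeN26qu7dy87t3d3d3c3aWcqd7cq6l0N9q97Krv7uzN7M3d3d3curubq+3bu6mIh/3M7t7/7svdzM3d3d3cp4yrve2527u9t//Jre7+7L3tzM3d3d3KiM3Lvv/avbvf7O/9us7/3v7dzMmK3dzKne7MzN6Wfd3v/83v7cvN//tozct3vczLzt3M3cy7qN7u/8zN7cqZvf/FSZzIe9zM7qiZm8zdy73M3d3M3cuXms3tZXnsZr3MzupjEpzf/su6vN3dzd3JeZvN2ZqspVvdzO//6BSd/u79q+3d3d3ciHi979qZ2USt3M3M7+cDve3u6u7d3d3epUV63u297rMXzJVXzu/oa+7e7u7u3d3O63Qlru//7/wwABNr3e7uqXnN797t3d3d7/6li+/+7/7aEWze3d3dyrzN3t7t3d3d3u/6is3t3d7t7d7+3d3c29zd3d3d3L3d3dzeiszMu5id7+7+3d3MzNzd3e7d3Kzd3MzeucvLqXZo3u7t3dy8zMzd3Q=="/>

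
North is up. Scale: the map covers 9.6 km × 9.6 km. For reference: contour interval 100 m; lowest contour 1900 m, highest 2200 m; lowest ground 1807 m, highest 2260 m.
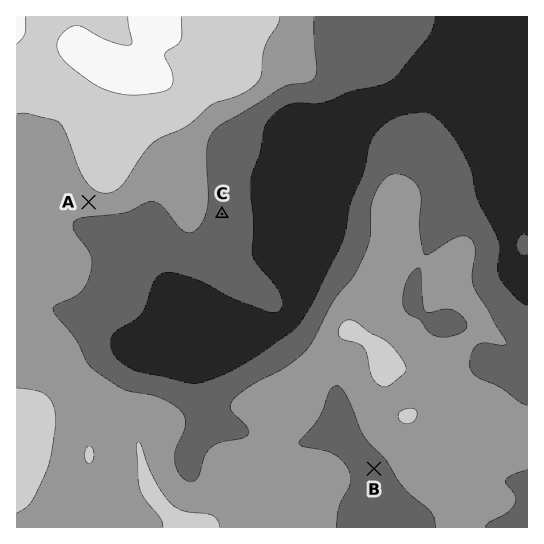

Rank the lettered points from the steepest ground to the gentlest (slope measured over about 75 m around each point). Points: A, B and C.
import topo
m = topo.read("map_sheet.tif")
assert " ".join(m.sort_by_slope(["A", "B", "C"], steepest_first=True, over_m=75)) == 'A C B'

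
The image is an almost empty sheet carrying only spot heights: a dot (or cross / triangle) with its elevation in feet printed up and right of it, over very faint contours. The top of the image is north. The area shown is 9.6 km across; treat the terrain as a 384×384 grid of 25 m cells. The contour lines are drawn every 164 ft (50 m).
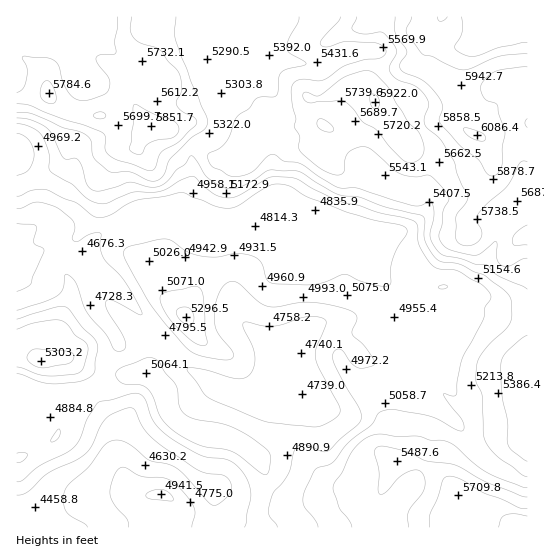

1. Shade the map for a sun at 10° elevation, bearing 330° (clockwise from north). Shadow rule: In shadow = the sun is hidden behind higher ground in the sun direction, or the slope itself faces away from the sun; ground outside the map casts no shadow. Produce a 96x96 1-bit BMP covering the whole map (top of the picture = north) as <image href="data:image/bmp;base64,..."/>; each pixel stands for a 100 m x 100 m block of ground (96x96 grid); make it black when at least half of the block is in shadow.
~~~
<image width="96" height="96" href="data:image/bmp;base64,Qk2+BAAAAAAAAD4AAAAoAAAAYAAAAGAAAAABAAEAAAAAAIAEAAATCwAAEwsAAAIAAAAAAAAA////AAAAAAAAAAAAAAAAAAAAAAAAAAAAAAAAAAAAAAAAAAAAAAAAAAAAAAAAAAAAAAAAAAAAAABwAAAAAAAAAAAAAAD4AAAAAAAAAAAAAAD8AAAAAAAAAAAAAAD+AAAAAAAAAAAAAAB/AAAAAAAAAAAAAAB/gAAAAAAAAAAAAAB/4AAAAwAAAAAAAAA/8AAAD4AAAAAAAAAf+AAAH4AAAAAAAAAH+AAAPwAAAAAAAAAB/AAA/wAAAAAAAAAAfAAB6AAAAAAAAAAAGAACAAAAAAAAAAAAAAAAAAAAAAAAAAAAAAAAAAAAAAAAAAAAAAAAAAAAAAAAAAAAAwAAAAAAAAAAAAAAA/gAAAAAAAAAAAAAAP4AAAAAAAAAAAAAAH8AAAAAAAAAAAAB/j8AAAAAAAAAAAAH/h8AAAAAAAAAAAA//g8AAAAAAAAAAAB//gcAAAAAAAAAAAD//gAAAAAAAAAAAAD//gAABgAAAAAAAADAPgAAHwAAAAAAAAAADwAAPgAAAAAAAAAABwAAOAAAAAAAAAAAAAAAAAAAAAAAAAAAAAAAAAAAAAAAAAAAAAAAAAAAAAAAAAAAAAAAAAAAAAAAAAAAAAAAAAAAAAAAAAAAAAAAAAAAAAAAAAAAAAAAAAA8AAAAAAAAAAAAAAD//AAAAAAAAAAAAAB//gAAAAAAAAAAAAAf+AAAAAAAAAAAAAAAAAAAAcAAAAAAAAAAAAAAD8AAAAAAAAAAAAAAP8AAAAAAAAAAAAAA/8AAAAAAAAAAAAAB/4AAAAAAAAAAAAAB/4AAAAAAAAAAAAAB/4cAAAAAAAAAAAAB/4cAAAAAAAAAAAAA/4MAAAAAAAAAAAAAP4AAAAAAAAAAAAAAA4AAAAAAAAAAADMAAAAAAAAAAAAAAP/gAAAAAfADgAAAAf/wAAAAAf4/gD+AB//wAABwAP//wP/gD//4AAD4AP//8f/gH//4AAD4Af//+//////4AAD4Af//8/////gAAAB4Af//8/////AAAAAAAH//8////+AAAAAAAD//4P///wAAAAAAAB//4D/+4AAAADAAAB9/4A/+AAAAADAAAB8f4Af8AAA4ABAAAB4f4AIcAAA4AAAAAAgf4AAAAAAwAAAAAAA/4AAAAAAAAAAIAAA/4AAAAAAAAAAcGAA/+AAAAAAAAAA8fgAf+AAAAAAAAAD//wAB+AAAAAAAAAD//wAAMAAAAAAAAAD/8AAAAAAAAAAAAAD/AAAAAAAAAAAAAAD+AAAAAAAAAAAAAAAAAAAAAAAAAAAAAAAAAAAAAAAAAAAAAAAAAAAAAAAAAAAAAAAAAAAAAAAAAAAwAAAAAAAAAAAAAABwAeAAAAAAAAAAAADwB/gAAAAAAAAAAABgD/8AAAAAAAAAAAAAD/8AAAAAAAAAAAAAB/8AAAAAAAAAAAAAA/8AAAAAAAAAP/AAAf8AAAAAAAAAH/gAAB4AAAAAAAAAD/gAAAAAAAAAAAAAAfAAAAAAAAAAAAAAABAAAAAAAAAAAAAAAAAAAAAAAAAAAAAAAAAAAAA="/>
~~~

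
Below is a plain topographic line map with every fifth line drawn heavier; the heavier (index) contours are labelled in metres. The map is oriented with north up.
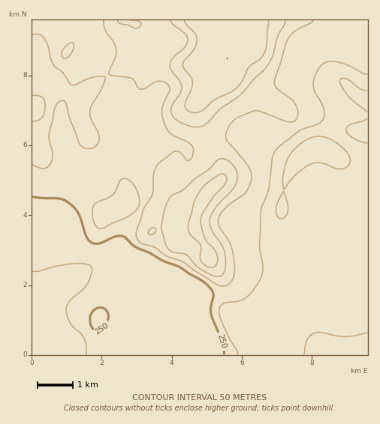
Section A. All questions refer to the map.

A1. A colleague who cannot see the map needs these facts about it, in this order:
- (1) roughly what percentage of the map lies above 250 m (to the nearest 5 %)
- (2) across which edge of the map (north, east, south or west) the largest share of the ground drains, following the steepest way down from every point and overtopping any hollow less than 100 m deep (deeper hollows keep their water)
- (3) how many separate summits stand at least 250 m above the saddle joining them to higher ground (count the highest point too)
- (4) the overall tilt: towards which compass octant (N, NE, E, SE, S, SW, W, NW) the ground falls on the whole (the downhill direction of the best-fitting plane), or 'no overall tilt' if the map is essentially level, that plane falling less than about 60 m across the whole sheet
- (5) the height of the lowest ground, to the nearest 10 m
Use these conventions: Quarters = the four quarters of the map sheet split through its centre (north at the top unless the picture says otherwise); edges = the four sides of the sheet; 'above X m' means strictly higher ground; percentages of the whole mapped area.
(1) Roughly 80 % of the ground is higher than 250 m.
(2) Most of the ground drains across the western edge.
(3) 1 summit rises at least 250 m above its surroundings.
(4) Overall the map slopes down towards the south-west.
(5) About 160 m is the lowest elevation on the sheet.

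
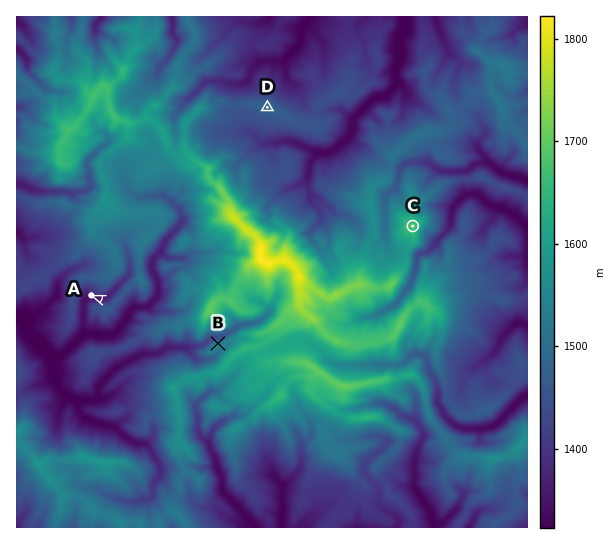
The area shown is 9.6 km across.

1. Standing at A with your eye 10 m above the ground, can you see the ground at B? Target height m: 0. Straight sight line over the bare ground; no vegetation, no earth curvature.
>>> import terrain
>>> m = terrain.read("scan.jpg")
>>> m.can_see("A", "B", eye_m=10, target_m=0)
False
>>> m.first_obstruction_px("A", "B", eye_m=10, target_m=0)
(107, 301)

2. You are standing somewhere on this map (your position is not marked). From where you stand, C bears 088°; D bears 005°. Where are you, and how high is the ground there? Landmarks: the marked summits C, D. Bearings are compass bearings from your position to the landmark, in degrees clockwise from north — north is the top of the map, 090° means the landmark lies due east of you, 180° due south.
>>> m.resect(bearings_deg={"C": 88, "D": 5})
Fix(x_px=256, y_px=231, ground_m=1755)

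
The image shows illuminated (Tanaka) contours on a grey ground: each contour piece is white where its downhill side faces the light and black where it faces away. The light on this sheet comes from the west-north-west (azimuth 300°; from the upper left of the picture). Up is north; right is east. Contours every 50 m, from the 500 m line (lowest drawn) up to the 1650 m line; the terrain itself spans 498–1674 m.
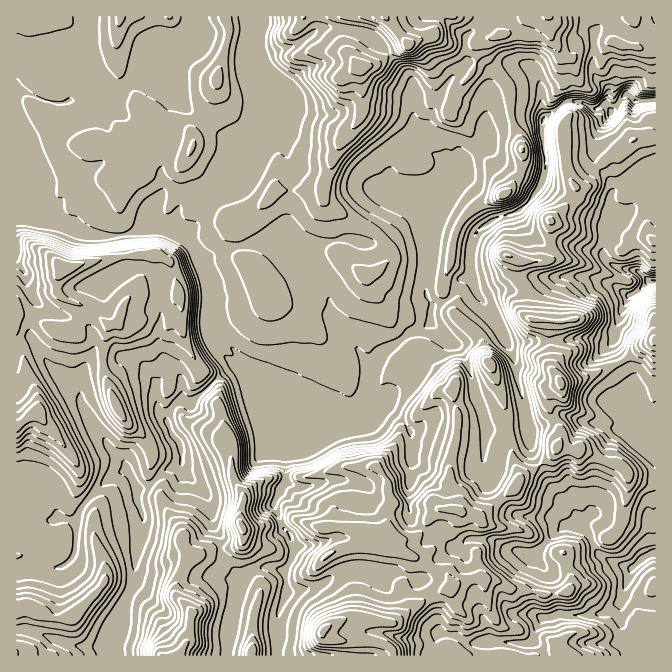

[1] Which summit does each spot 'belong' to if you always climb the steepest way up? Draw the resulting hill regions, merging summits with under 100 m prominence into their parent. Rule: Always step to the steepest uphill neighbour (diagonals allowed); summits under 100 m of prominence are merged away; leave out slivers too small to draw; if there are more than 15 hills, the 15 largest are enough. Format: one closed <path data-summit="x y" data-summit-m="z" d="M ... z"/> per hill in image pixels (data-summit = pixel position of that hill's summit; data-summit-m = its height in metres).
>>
<path data-summit="408 45" data-summit-m="1591" d="M655 16l-398 0-6 37 2 5 2 1 20-8 20-5 27-18 28 1 14 4 13 8 36 41 1 6-1 30 3 20 27 22 0 10-10 28 2 1 15-10 14-14 2-15 20-20 2-12 14-9 10-3 25 0 7 3 23-18 12 0 13 7 15-2 5 5 15-17 8 7 19 0 2-3z"/><path data-summit="179 655" data-summit-m="1674" d="M627 433l-8 0-8 10 0 17-10 22-10 33-12 11-9-2-13 7-24 24 10 12 0 7-9 16-1 10 1 12 9 6-7 10-3 14-8 2-30-3-27 2-11-7-17-3-6 11 0 12 222-1 0-205-9-2z"/><path data-summit="324 630" data-summit-m="1665" d="M447 339l-11 18-22 22-14 7-9 9-2 7-14 14-18 3-10 0-5-3-5 0-12 3-8 7-16-1 0 20-4 6-11 6 0 25-12 20 7 22 3 6 5 4 7 13-12 23 2 25-7 15-3 15 1 31 155 0 4-18 4-5 17 3 11 7 27-2 30 3 8-2 3-14 7-10-9-6-1-5 1-17 9-16 0-7-10-12 24-24 13-7 7 0 1-6-4-6-20-20-11-24-9-10-3-8 0-12-3-11-28 1-2 1-10 0-2-2-5-20-7-14-1-15-5-15-7-13z"/><path data-summit="217 78" data-summit-m="1169" d="M255 16l-61 0-1 16-11 11-10 5-7 8-8 2-39 35-14 5-10-2-24 5 1-13 12-10 1-8-1-18 5-15 0-20-71-1-1 97 3 2 5 10 9 37-2 21-13 29 19 9 23 3 28 12 29 0 23-5 9-5 18 2 7-8 5-13 11-11 17-8 17-17 10-3 10-9 10-1 4-5 23-46 0-12-23-25-5-10-2-15 5-20z"/><path data-summit="65 268" data-summit-m="1492" d="M20 213l-4 0 0 129 4 1 10-5 18 25 26 23 5 2 0-6 5-14 11-7 20 0 7-3 13 1 11 9 11 16 8-11 10 0 7 5 7-9 8-3 20-15 5 0 16 19 10 7 1-7-1-8-13-9-17-18-4-7-3-16 0-15-5-22-12-23-10-13-12-5-8-6-9-2-6 0-9 5-23 5-29 0-28-12-23-3z"/><path data-summit="360 67" data-summit-m="1485" d="M340 28l-23 1-22 17-20 5-22 9 5 10 23 25 0 12-10 18 0 7 12 11 6 17 9 8 17 8 27 8 25 2 18 10 30 7 12 5 9-16 7-22 0-10-21-16-8-9-1-53-25-30-18-16z"/><path data-summit="37 412" data-summit-m="1545" d="M30 338l-14 5 1 226 47-3 10-11 2-35 8-17 26-25 18-8-2-5-33-40-12-22-2-13-19-14-12-13z"/><path data-summit="560 382" data-summit-m="1424" d="M589 338l-25 3-36 0-20 2 8 20 0 12 8 28 9 52 10 13 11 24 20 20 5 12 14-12 8-30 10-22 0-17 3-6 5-4 8 0 14 9 0-14-3-5-24-18 5-12 12-11 0-7-17-25-2-9-8 2z"/><path data-summit="17 608" data-summit-m="1445" d="M127 471l-9 2-8 5-26 25-8 17-2 35-10 11-4 2-33 0-11 2 1 59 17 2 41 15 34-1 9-27 16-38 2-28 7-24 0-14-5-12 0-14z"/><path data-summit="242 527" data-summit-m="1569" d="M262 438l-12 0-18 5-20-4-15 9-16 2 2 20 21 22 5 8 4 24 8 14 0 16 21 27 12-12 4-1 17 0 9 3 4-4 8-20-7-13-5-4-10-23 0-5 12-20 0-25 2-2-4-2-16 0z"/><path data-summit="117 407" data-summit-m="1440" d="M130 358l-40 5-9 12-2 13 2 15 12 22 33 40 10 22 4 2 9-3 16-15 16-8 0-16-10-14-3-11-10-14-4-28-14-17z"/><path data-summit="504 193" data-summit-m="1245" d="M537 116l-25 0-20 8-4 4-2 12-20 20-2 15-14 14-22 16 1 8 3 3 12 2 31 16 17-13 30-12 17-21 7-20-3-26 0-20 1-2z"/><path data-summit="535 320" data-summit-m="1310" d="M579 276l-37 2-15 10-10 3-20 0-16 7 17 24 6 16 4 5 56-2 15-3 10 0 21 5 4-5 7-26 10-17-32-16z"/><path data-summit="507 255" data-summit-m="1253" d="M518 211l-26 10-18 14-5 27 2 16 9 20 5 0 12-7 20 0 13-5 12-8 22 0 1-2 29 2 18 6 15 10 8-1 14-13-10-9-20-3-10-5-9-10-18-4-12-5-21 2-7-3-13-11z"/><path data-summit="490 363" data-summit-m="1345" d="M470 276l-8 3-6 6-3 10-5 4-13 5-4 4 0 15 19 20 11 7 12 28 1 15 7 14 5 20 2 2 10 0 29-3 1-6-10-37-2-20-3-10-15-31-19-25z"/>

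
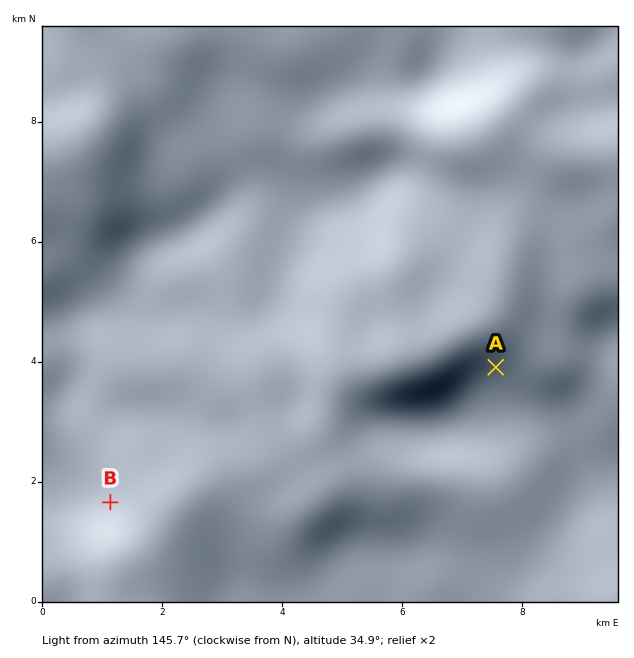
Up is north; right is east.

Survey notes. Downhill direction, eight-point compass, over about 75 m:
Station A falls N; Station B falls E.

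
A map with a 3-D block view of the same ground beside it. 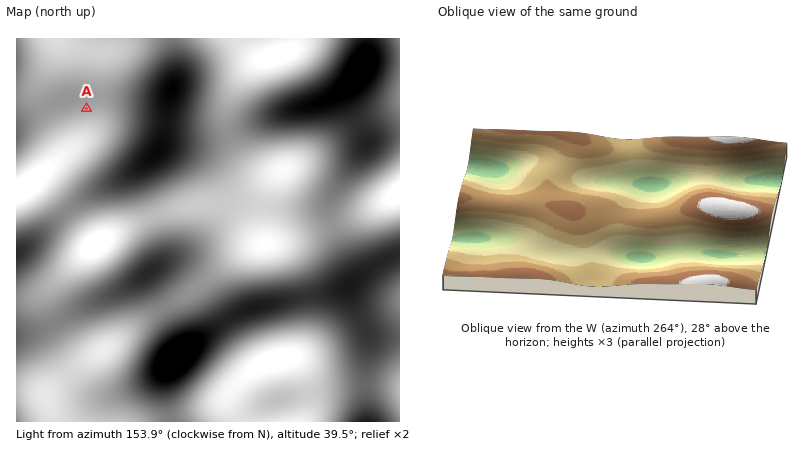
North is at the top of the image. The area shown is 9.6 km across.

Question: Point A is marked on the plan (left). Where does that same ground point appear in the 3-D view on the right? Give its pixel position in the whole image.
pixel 506 256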